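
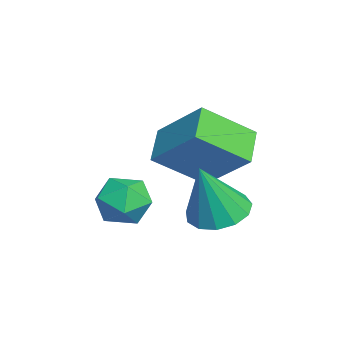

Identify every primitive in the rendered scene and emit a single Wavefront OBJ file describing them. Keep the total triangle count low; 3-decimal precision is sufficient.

v -2.347 -1.369 -1.969
v -1.902 -0.813 -1.448
v -1.118 -1.807 -2.552
v -0.673 -1.251 -2.031
v -1.076 -1.956 -1.683
v -1.836 -1.685 -1.322
v -1.184 -0.935 -2.678
v -1.944 -0.664 -2.317
v -1.183 -0.545 -1.885
v -1.116 -1.175 -1.27
v -1.904 -1.445 -2.73
v -1.837 -2.075 -2.115
v -4.117 1.001 -1.512
v -3.726 -0.469 -0.424
v -3.214 2.192 -0.228
v -2.823 0.722 0.86
v -3.037 0.838 -2.12
v -2.646 -0.632 -1.032
v -2.134 2.029 -0.836
v -1.743 0.559 0.252
v -0.574 1.175 -1.857
v 0.206 1.592 -1.952
v -0.086 0.665 -0.083
v -0.114 1.931 -1.767
v -0.58 2.03 -1.61
v -1.044 1.857 -1.532
v -1.359 1.468 -1.557
v -1.425 0.986 -1.677
v -1.221 0.563 -1.855
v -0.812 0.335 -2.033
v -0.327 0.374 -2.156
v 0.079 0.667 -2.183
v 0.278 1.121 -2.108
f 1 12 6
f 1 6 2
f 1 2 8
f 1 8 11
f 1 11 12
f 2 6 10
f 6 12 5
f 12 11 3
f 11 8 7
f 8 2 9
f 4 10 5
f 4 5 3
f 4 3 7
f 4 7 9
f 4 9 10
f 5 10 6
f 3 5 12
f 7 3 11
f 9 7 8
f 10 9 2
f 14 16 13
f 17 14 13
f 13 16 15
f 15 17 13
f 14 20 16
f 18 14 17
f 18 20 14
f 16 20 15
f 19 17 15
f 15 20 19
f 19 18 17
f 20 18 19
f 22 21 24
f 22 24 23
f 24 21 25
f 24 25 23
f 25 21 26
f 25 26 23
f 26 21 27
f 26 27 23
f 27 21 28
f 27 28 23
f 28 21 29
f 28 29 23
f 29 21 30
f 29 30 23
f 30 21 31
f 30 31 23
f 31 21 32
f 31 32 23
f 32 21 33
f 32 33 23
f 33 21 22
f 33 22 23



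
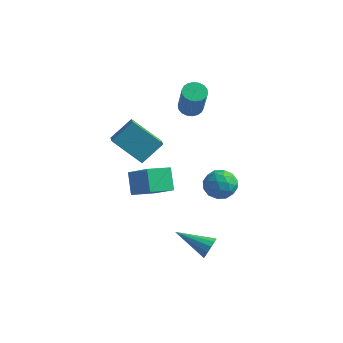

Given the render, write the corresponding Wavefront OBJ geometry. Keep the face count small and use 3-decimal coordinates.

v 0.411 -3.361 -0.133
v 1.604 -3.804 0.854
v -0.086 -2.701 0.764
v 1.107 -3.144 1.751
v 1.073 -2.376 -0.491
v 2.266 -2.819 0.496
v 0.576 -1.716 0.406
v 1.769 -2.159 1.393
v 0.172 3.013 1.549
v 0.751 3.005 1.358
v 1.288 2.339 3.021
v 0.708 2.347 3.211
v 0.727 3.253 1.466
v 1.263 2.587 3.129
v 0.592 3.454 1.59
v 1.128 2.787 3.253
v 0.374 3.567 1.705
v 0.91 2.901 3.368
v 0.116 3.571 1.79
v 0.652 2.904 3.453
v -0.131 3.464 1.827
v 0.405 2.797 3.49
v -0.318 3.268 1.808
v 0.219 2.601 3.471
v -0.408 3.021 1.739
v 0.129 2.355 3.402
v -0.383 2.773 1.631
v 0.153 2.107 3.294
v -0.248 2.573 1.507
v 0.288 1.906 3.17
v -0.03 2.459 1.392
v 0.506 1.793 3.055
v 0.228 2.456 1.307
v 0.764 1.789 2.97
v 0.475 2.563 1.27
v 1.011 1.896 2.933
v 0.661 2.759 1.289
v 1.198 2.092 2.952
v 1.238 2.689 -2.804
v 1.717 3.443 -2.821
v 2.003 2.177 -3.919
v 2.482 2.931 -3.936
v 2.572 2.36 -3.255
v 2.099 2.676 -2.565
v 1.621 2.944 -4.175
v 1.148 3.26 -3.485
v 1.954 3.6 -3.668
v 2.542 3.239 -3.099
v 1.178 2.381 -3.641
v 1.766 2.02 -3.072
v 1.41 3.111 -2.714
v 2.31 2.509 -4.026
v 2.362 2.173 -3.625
v 2.644 2.616 -3.635
v 1.635 2.66 -2.564
v 1.917 3.103 -2.574
v 2.419 2.467 -2.829
v 1.803 2.517 -4.166
v 2.085 2.96 -4.176
v 1.076 3.004 -3.105
v 1.358 3.447 -3.115
v 1.301 3.153 -3.911
v 1.832 3.647 -3.222
v 2.281 3.346 -3.878
v 1.775 3.353 -4.018
v 1.497 3.539 -3.613
v 2.177 3.434 -2.888
v 2.627 3.133 -3.544
v 2.679 2.798 -3.143
v 2.401 2.984 -2.738
v 2.316 3.527 -3.386
v 1.093 2.487 -3.196
v 1.543 2.186 -3.852
v 1.319 2.636 -4.002
v 1.041 2.822 -3.597
v 1.439 2.274 -2.862
v 1.888 1.973 -3.518
v 2.223 2.081 -3.127
v 1.945 2.267 -2.722
v 1.404 2.093 -3.354
v 4.181 -3.034 -2.646
v 4.39 -3.365 -2.205
v 2.539 -3.226 -2.014
v 4.395 -3.051 -2.097
v 4.332 -2.731 -2.162
v 4.221 -2.508 -2.382
v 4.097 -2.451 -2.685
v 4 -2.579 -2.976
v 3.961 -2.851 -3.162
v 3.991 -3.182 -3.185
v 4.081 -3.465 -3.036
v 4.204 -3.611 -2.764
v 4.318 -3.574 -2.454
v -2.445 -0.05 0.479
v -1.973 -0.783 0.925
v -1.84 0.891 1.385
v -1.368 0.157 1.831
v -0.992 0.163 -0.711
v -0.52 -0.571 -0.265
v -0.387 1.103 0.195
v 0.085 0.37 0.641
f 2 4 1
f 5 2 1
f 1 4 3
f 3 5 1
f 2 8 4
f 6 2 5
f 6 8 2
f 4 8 3
f 7 5 3
f 3 8 7
f 7 6 5
f 8 6 7
f 10 9 13
f 10 13 11
f 11 13 14
f 11 14 12
f 13 9 15
f 13 15 14
f 14 15 16
f 14 16 12
f 15 9 17
f 15 17 16
f 16 17 18
f 16 18 12
f 17 9 19
f 17 19 18
f 18 19 20
f 18 20 12
f 19 9 21
f 19 21 20
f 20 21 22
f 20 22 12
f 21 9 23
f 21 23 22
f 22 23 24
f 22 24 12
f 23 9 25
f 23 25 24
f 24 25 26
f 24 26 12
f 25 9 27
f 25 27 26
f 26 27 28
f 26 28 12
f 27 9 29
f 27 29 28
f 28 29 30
f 28 30 12
f 29 9 31
f 29 31 30
f 30 31 32
f 30 32 12
f 31 9 33
f 31 33 32
f 32 33 34
f 32 34 12
f 33 9 35
f 33 35 34
f 34 35 36
f 34 36 12
f 35 9 37
f 35 37 36
f 36 37 38
f 36 38 12
f 37 9 10
f 37 10 38
f 38 10 11
f 38 11 12
f 39 76 55
f 76 50 79
f 55 79 44
f 76 79 55
f 39 55 51
f 55 44 56
f 51 56 40
f 55 56 51
f 39 51 60
f 51 40 61
f 60 61 46
f 51 61 60
f 39 60 72
f 60 46 75
f 72 75 49
f 60 75 72
f 39 72 76
f 72 49 80
f 76 80 50
f 72 80 76
f 40 56 67
f 56 44 70
f 67 70 48
f 56 70 67
f 44 79 57
f 79 50 78
f 57 78 43
f 79 78 57
f 50 80 77
f 80 49 73
f 77 73 41
f 80 73 77
f 49 75 74
f 75 46 62
f 74 62 45
f 75 62 74
f 46 61 66
f 61 40 63
f 66 63 47
f 61 63 66
f 42 68 54
f 68 48 69
f 54 69 43
f 68 69 54
f 42 54 52
f 54 43 53
f 52 53 41
f 54 53 52
f 42 52 59
f 52 41 58
f 59 58 45
f 52 58 59
f 42 59 64
f 59 45 65
f 64 65 47
f 59 65 64
f 42 64 68
f 64 47 71
f 68 71 48
f 64 71 68
f 43 69 57
f 69 48 70
f 57 70 44
f 69 70 57
f 41 53 77
f 53 43 78
f 77 78 50
f 53 78 77
f 45 58 74
f 58 41 73
f 74 73 49
f 58 73 74
f 47 65 66
f 65 45 62
f 66 62 46
f 65 62 66
f 48 71 67
f 71 47 63
f 67 63 40
f 71 63 67
f 82 81 84
f 82 84 83
f 84 81 85
f 84 85 83
f 85 81 86
f 85 86 83
f 86 81 87
f 86 87 83
f 87 81 88
f 87 88 83
f 88 81 89
f 88 89 83
f 89 81 90
f 89 90 83
f 90 81 91
f 90 91 83
f 91 81 92
f 91 92 83
f 92 81 93
f 92 93 83
f 93 81 82
f 93 82 83
f 95 97 94
f 98 95 94
f 94 97 96
f 96 98 94
f 95 101 97
f 99 95 98
f 99 101 95
f 97 101 96
f 100 98 96
f 96 101 100
f 100 99 98
f 101 99 100



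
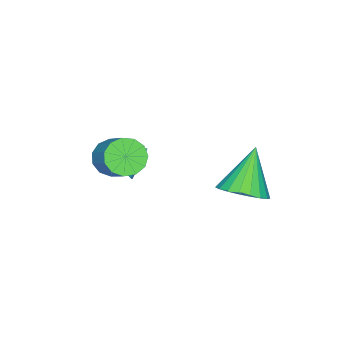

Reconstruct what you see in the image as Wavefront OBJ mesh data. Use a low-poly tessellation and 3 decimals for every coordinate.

v 0.972 3.23 -0.162
v 1.537 3.849 0.366
v -0.252 3.03 1.382
v 1.27 4.107 0.188
v 0.952 4.213 -0.051
v 0.637 4.15 -0.308
v 0.38 3.927 -0.541
v 0.226 3.584 -0.708
v 0.2 3.18 -0.78
v 0.308 2.784 -0.746
v 0.531 2.465 -0.61
v 0.83 2.279 -0.397
v 1.153 2.257 -0.144
v 1.445 2.403 0.107
v 1.656 2.692 0.311
v 1.748 3.074 0.433
v 1.706 3.483 0.452
v 3.451 -0.497 1.916
v 3.948 -0.269 1.36
v 4.645 0.724 2.387
v 4.149 0.497 2.944
v 3.602 -0 1.334
v 4.299 0.993 2.361
v 3.208 0.112 1.493
v 3.905 1.105 2.521
v 2.891 0.03 1.787
v 3.588 1.024 2.814
v 2.752 -0.218 2.122
v 3.449 0.775 3.149
v 2.835 -0.555 2.391
v 3.533 0.438 3.419
v 3.114 -0.874 2.51
v 3.811 0.119 3.537
v 3.5 -1.073 2.44
v 4.197 -0.079 3.468
v 3.87 -1.088 2.204
v 4.568 -0.095 3.231
v 4.108 -0.916 1.877
v 4.805 0.077 2.904
v 4.137 -0.611 1.562
v 4.834 0.382 2.589
v 2.46 -0.882 0.778
v 2.992 -0.702 1.429
v 1.7 -0.238 1.222
v 3.075 -0.429 1.173
v 3.035 -0.246 0.84
v 2.881 -0.188 0.494
v 2.644 -0.269 0.204
v 2.371 -0.47 0.028
v 2.115 -0.753 0.001
v 1.927 -1.062 0.128
v 1.845 -1.335 0.383
v 1.884 -1.518 0.717
v 2.038 -1.575 1.063
v 2.275 -1.495 1.352
v 2.549 -1.294 1.528
v 2.805 -1.01 1.555
f 2 1 4
f 2 4 3
f 4 1 5
f 4 5 3
f 5 1 6
f 5 6 3
f 6 1 7
f 6 7 3
f 7 1 8
f 7 8 3
f 8 1 9
f 8 9 3
f 9 1 10
f 9 10 3
f 10 1 11
f 10 11 3
f 11 1 12
f 11 12 3
f 12 1 13
f 12 13 3
f 13 1 14
f 13 14 3
f 14 1 15
f 14 15 3
f 15 1 16
f 15 16 3
f 16 1 17
f 16 17 3
f 17 1 2
f 17 2 3
f 19 18 22
f 19 22 20
f 20 22 23
f 20 23 21
f 22 18 24
f 22 24 23
f 23 24 25
f 23 25 21
f 24 18 26
f 24 26 25
f 25 26 27
f 25 27 21
f 26 18 28
f 26 28 27
f 27 28 29
f 27 29 21
f 28 18 30
f 28 30 29
f 29 30 31
f 29 31 21
f 30 18 32
f 30 32 31
f 31 32 33
f 31 33 21
f 32 18 34
f 32 34 33
f 33 34 35
f 33 35 21
f 34 18 36
f 34 36 35
f 35 36 37
f 35 37 21
f 36 18 38
f 36 38 37
f 37 38 39
f 37 39 21
f 38 18 40
f 38 40 39
f 39 40 41
f 39 41 21
f 40 18 19
f 40 19 41
f 41 19 20
f 41 20 21
f 43 42 45
f 43 45 44
f 45 42 46
f 45 46 44
f 46 42 47
f 46 47 44
f 47 42 48
f 47 48 44
f 48 42 49
f 48 49 44
f 49 42 50
f 49 50 44
f 50 42 51
f 50 51 44
f 51 42 52
f 51 52 44
f 52 42 53
f 52 53 44
f 53 42 54
f 53 54 44
f 54 42 55
f 54 55 44
f 55 42 56
f 55 56 44
f 56 42 57
f 56 57 44
f 57 42 43
f 57 43 44



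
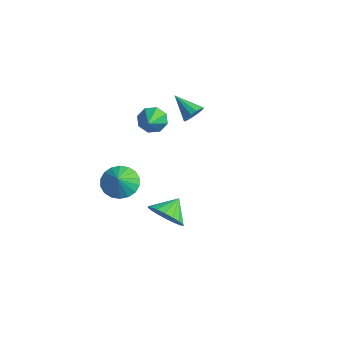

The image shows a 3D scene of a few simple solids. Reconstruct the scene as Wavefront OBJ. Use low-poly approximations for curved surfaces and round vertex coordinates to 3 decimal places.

v -4.097 1.814 -0.929
v -3.495 1.82 -1.556
v -2.963 0.506 0.149
v -3.389 2.29 -1.097
v -3.699 2.482 -0.54
v -4.242 2.282 -0.21
v -4.7 1.808 -0.302
v -4.806 1.337 -0.762
v -4.496 1.146 -1.319
v -3.953 1.346 -1.648
v -2.352 -2.119 -2.857
v -1.468 -1.518 -2.921
v -1.948 -2.621 -2.003
v -1.751 -1.261 -2.637
v -2.152 -1.174 -2.396
v -2.593 -1.274 -2.246
v -2.986 -1.541 -2.218
v -3.254 -1.923 -2.316
v -3.343 -2.343 -2.521
v -3.235 -2.719 -2.793
v -2.953 -2.976 -3.077
v -2.551 -3.063 -3.318
v -2.11 -2.963 -3.468
v -1.717 -2.696 -3.497
v -1.45 -2.315 -3.398
v -1.361 -1.894 -3.193
v -2.973 3.859 -0.94
v -2.647 4.124 -0.368
v -4.387 3.741 -0.08
v -2.795 4.437 -0.569
v -2.999 4.566 -0.887
v -3.195 4.471 -1.223
v -3.321 4.181 -1.469
v -3.336 3.789 -1.547
v -3.236 3.419 -1.432
v -3.052 3.189 -1.162
v -2.843 3.171 -0.821
v -2.675 3.372 -0.518
v -2.602 3.727 -0.349
v 2.937 -3.703 -1.226
v 3.779 -3.254 -1.731
v 2.783 -2.637 -0.534
v 3.408 -3.127 -2.009
v 2.943 -3.115 -2.131
v 2.477 -3.219 -2.075
v 2.102 -3.419 -1.85
v 1.893 -3.675 -1.501
v 1.89 -3.937 -1.098
v 2.095 -4.152 -0.72
v 2.466 -4.279 -0.443
v 2.931 -4.291 -0.32
v 3.396 -4.187 -0.377
v 3.771 -3.988 -0.602
v 3.981 -3.731 -0.95
v 3.983 -3.469 -1.353
f 2 1 4
f 2 4 3
f 4 1 5
f 4 5 3
f 5 1 6
f 5 6 3
f 6 1 7
f 6 7 3
f 7 1 8
f 7 8 3
f 8 1 9
f 8 9 3
f 9 1 10
f 9 10 3
f 10 1 2
f 10 2 3
f 12 11 14
f 12 14 13
f 14 11 15
f 14 15 13
f 15 11 16
f 15 16 13
f 16 11 17
f 16 17 13
f 17 11 18
f 17 18 13
f 18 11 19
f 18 19 13
f 19 11 20
f 19 20 13
f 20 11 21
f 20 21 13
f 21 11 22
f 21 22 13
f 22 11 23
f 22 23 13
f 23 11 24
f 23 24 13
f 24 11 25
f 24 25 13
f 25 11 26
f 25 26 13
f 26 11 12
f 26 12 13
f 28 27 30
f 28 30 29
f 30 27 31
f 30 31 29
f 31 27 32
f 31 32 29
f 32 27 33
f 32 33 29
f 33 27 34
f 33 34 29
f 34 27 35
f 34 35 29
f 35 27 36
f 35 36 29
f 36 27 37
f 36 37 29
f 37 27 38
f 37 38 29
f 38 27 39
f 38 39 29
f 39 27 28
f 39 28 29
f 41 40 43
f 41 43 42
f 43 40 44
f 43 44 42
f 44 40 45
f 44 45 42
f 45 40 46
f 45 46 42
f 46 40 47
f 46 47 42
f 47 40 48
f 47 48 42
f 48 40 49
f 48 49 42
f 49 40 50
f 49 50 42
f 50 40 51
f 50 51 42
f 51 40 52
f 51 52 42
f 52 40 53
f 52 53 42
f 53 40 54
f 53 54 42
f 54 40 55
f 54 55 42
f 55 40 41
f 55 41 42



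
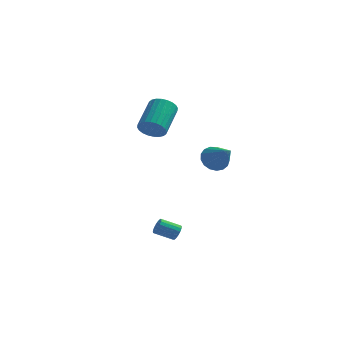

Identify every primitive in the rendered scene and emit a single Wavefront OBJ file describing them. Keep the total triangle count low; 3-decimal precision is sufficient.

v -0.045 2.76 -1.193
v 0.643 2.892 -1.725
v 1.065 1.66 -0.027
v 0.667 3.209 -1.449
v 0.528 3.423 -1.114
v 0.257 3.485 -0.797
v -0.083 3.381 -0.571
v -0.414 3.135 -0.488
v -0.661 2.803 -0.566
v -0.767 2.461 -0.787
v -0.708 2.187 -1.102
v -0.496 2.045 -1.438
v -0.182 2.066 -1.717
v 0.164 2.246 -1.876
v 0.462 2.544 -1.879
v -0.704 -3.088 -4.228
v -0.464 -3.443 -3.952
v -1.475 -3.726 -3.435
v -1.716 -3.372 -3.712
v -0.45 -3.242 -3.814
v -1.461 -3.525 -3.298
v -0.494 -3.006 -3.771
v -1.505 -3.289 -3.255
v -0.587 -2.789 -3.833
v -1.598 -3.072 -3.317
v -0.706 -2.64 -3.985
v -1.717 -2.923 -3.469
v -0.825 -2.594 -4.193
v -1.836 -2.877 -3.677
v -0.917 -2.661 -4.409
v -1.928 -2.945 -3.893
v -0.959 -2.827 -4.584
v -1.97 -3.11 -4.068
v -0.944 -3.052 -4.677
v -1.955 -3.335 -4.161
v -0.874 -3.285 -4.667
v -1.885 -3.568 -4.151
v -0.764 -3.474 -4.557
v -1.775 -3.757 -4.041
v -0.642 -3.574 -4.371
v -1.653 -3.857 -3.855
v -0.533 -3.563 -4.153
v -1.544 -3.846 -3.637
v -3.628 2.874 0.635
v -3.018 2.529 1.116
v -2.842 4.361 2.207
v -3.452 4.706 1.725
v -2.84 2.659 0.869
v -2.664 4.491 1.959
v -2.781 2.821 0.586
v -2.605 4.654 1.677
v -2.851 2.992 0.31
v -2.675 4.825 1.401
v -3.04 3.145 0.084
v -2.864 4.978 1.175
v -3.318 3.256 -0.058
v -3.142 5.089 1.033
v -3.643 3.309 -0.095
v -3.467 5.142 0.996
v -3.966 3.296 -0.021
v -3.79 5.129 1.07
v -4.238 3.219 0.153
v -4.062 5.051 1.244
v -4.416 3.089 0.401
v -4.24 4.921 1.491
v -4.475 2.926 0.683
v -4.299 4.759 1.774
v -4.405 2.755 0.959
v -4.229 4.588 2.05
v -4.216 2.602 1.185
v -4.04 4.435 2.276
v -3.938 2.491 1.327
v -3.762 4.324 2.418
v -3.613 2.438 1.364
v -3.437 4.271 2.455
v -3.29 2.451 1.29
v -3.114 4.284 2.381
f 2 1 4
f 2 4 3
f 4 1 5
f 4 5 3
f 5 1 6
f 5 6 3
f 6 1 7
f 6 7 3
f 7 1 8
f 7 8 3
f 8 1 9
f 8 9 3
f 9 1 10
f 9 10 3
f 10 1 11
f 10 11 3
f 11 1 12
f 11 12 3
f 12 1 13
f 12 13 3
f 13 1 14
f 13 14 3
f 14 1 15
f 14 15 3
f 15 1 2
f 15 2 3
f 17 16 20
f 17 20 18
f 18 20 21
f 18 21 19
f 20 16 22
f 20 22 21
f 21 22 23
f 21 23 19
f 22 16 24
f 22 24 23
f 23 24 25
f 23 25 19
f 24 16 26
f 24 26 25
f 25 26 27
f 25 27 19
f 26 16 28
f 26 28 27
f 27 28 29
f 27 29 19
f 28 16 30
f 28 30 29
f 29 30 31
f 29 31 19
f 30 16 32
f 30 32 31
f 31 32 33
f 31 33 19
f 32 16 34
f 32 34 33
f 33 34 35
f 33 35 19
f 34 16 36
f 34 36 35
f 35 36 37
f 35 37 19
f 36 16 38
f 36 38 37
f 37 38 39
f 37 39 19
f 38 16 40
f 38 40 39
f 39 40 41
f 39 41 19
f 40 16 42
f 40 42 41
f 41 42 43
f 41 43 19
f 42 16 17
f 42 17 43
f 43 17 18
f 43 18 19
f 45 44 48
f 45 48 46
f 46 48 49
f 46 49 47
f 48 44 50
f 48 50 49
f 49 50 51
f 49 51 47
f 50 44 52
f 50 52 51
f 51 52 53
f 51 53 47
f 52 44 54
f 52 54 53
f 53 54 55
f 53 55 47
f 54 44 56
f 54 56 55
f 55 56 57
f 55 57 47
f 56 44 58
f 56 58 57
f 57 58 59
f 57 59 47
f 58 44 60
f 58 60 59
f 59 60 61
f 59 61 47
f 60 44 62
f 60 62 61
f 61 62 63
f 61 63 47
f 62 44 64
f 62 64 63
f 63 64 65
f 63 65 47
f 64 44 66
f 64 66 65
f 65 66 67
f 65 67 47
f 66 44 68
f 66 68 67
f 67 68 69
f 67 69 47
f 68 44 70
f 68 70 69
f 69 70 71
f 69 71 47
f 70 44 72
f 70 72 71
f 71 72 73
f 71 73 47
f 72 44 74
f 72 74 73
f 73 74 75
f 73 75 47
f 74 44 76
f 74 76 75
f 75 76 77
f 75 77 47
f 76 44 45
f 76 45 77
f 77 45 46
f 77 46 47



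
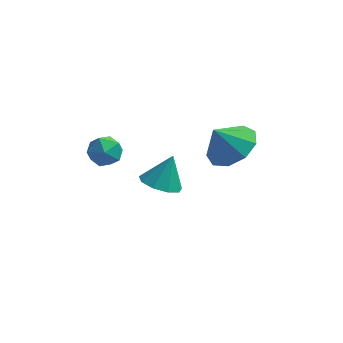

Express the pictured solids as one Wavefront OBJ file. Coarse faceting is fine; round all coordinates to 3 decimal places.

v 0.955 1.696 -1.418
v 1.693 2.168 -0.839
v 0.345 1.404 -0.402
v 1.178 2.638 -1.013
v 0.56 2.667 -1.377
v 0.126 2.242 -1.759
v 0.08 1.56 -1.982
v 0.444 0.942 -1.941
v 1.047 0.677 -1.655
v 1.607 0.888 -1.258
v 1.862 1.477 -0.935
v -2.542 -1.621 1.156
v -2.064 -1.82 0.694
v -3.076 -2.6 1.026
v -2.598 -2.799 0.564
v -2.428 -2.735 1.234
v -2.098 -2.129 1.314
v -3.042 -2.291 0.406
v -2.712 -1.685 0.486
v -2.373 -2.234 0.231
v -1.993 -2.508 0.742
v -3.147 -1.912 0.978
v -2.767 -2.186 1.489
v -1.594 1.553 -3.901
v -1.225 2.187 -4.289
v -1.246 2.087 -2.699
v -1.77 2.312 -4.187
v -2.232 2.082 -3.951
v -2.396 1.604 -3.691
v -2.184 1.103 -3.53
v -1.697 0.812 -3.542
v -1.161 0.868 -3.722
v -0.828 1.245 -3.986
v -0.854 1.766 -4.21
f 2 1 4
f 2 4 3
f 4 1 5
f 4 5 3
f 5 1 6
f 5 6 3
f 6 1 7
f 6 7 3
f 7 1 8
f 7 8 3
f 8 1 9
f 8 9 3
f 9 1 10
f 9 10 3
f 10 1 11
f 10 11 3
f 11 1 2
f 11 2 3
f 12 23 17
f 12 17 13
f 12 13 19
f 12 19 22
f 12 22 23
f 13 17 21
f 17 23 16
f 23 22 14
f 22 19 18
f 19 13 20
f 15 21 16
f 15 16 14
f 15 14 18
f 15 18 20
f 15 20 21
f 16 21 17
f 14 16 23
f 18 14 22
f 20 18 19
f 21 20 13
f 25 24 27
f 25 27 26
f 27 24 28
f 27 28 26
f 28 24 29
f 28 29 26
f 29 24 30
f 29 30 26
f 30 24 31
f 30 31 26
f 31 24 32
f 31 32 26
f 32 24 33
f 32 33 26
f 33 24 34
f 33 34 26
f 34 24 25
f 34 25 26



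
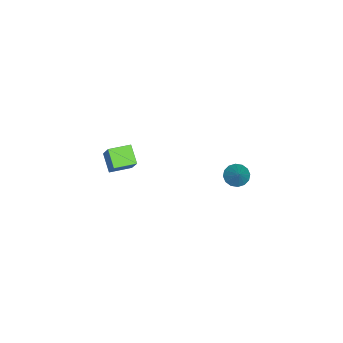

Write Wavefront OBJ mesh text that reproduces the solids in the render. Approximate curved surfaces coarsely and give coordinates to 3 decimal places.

v 3.031 -2.358 1.02
v 3.492 -1.934 1.864
v 2.386 -1.619 1.002
v 2.847 -1.196 1.845
v 3.613 -1.864 0.455
v 4.074 -1.441 1.298
v 2.968 -1.126 0.436
v 3.429 -0.702 1.28
v -2.53 1.541 -4.16
v -2.148 1.739 -4.578
v -1.71 1.939 -3.22
v -2.334 1.98 -4.518
v -2.572 2.104 -4.362
v -2.8 2.077 -4.152
v -2.955 1.906 -3.945
v -2.996 1.637 -3.795
v -2.913 1.343 -3.742
v -2.727 1.101 -3.802
v -2.488 0.977 -3.958
v -2.261 1.005 -4.168
v -2.106 1.176 -4.376
v -2.064 1.444 -4.526
f 2 4 1
f 5 2 1
f 1 4 3
f 3 5 1
f 2 8 4
f 6 2 5
f 6 8 2
f 4 8 3
f 7 5 3
f 3 8 7
f 7 6 5
f 8 6 7
f 10 9 12
f 10 12 11
f 12 9 13
f 12 13 11
f 13 9 14
f 13 14 11
f 14 9 15
f 14 15 11
f 15 9 16
f 15 16 11
f 16 9 17
f 16 17 11
f 17 9 18
f 17 18 11
f 18 9 19
f 18 19 11
f 19 9 20
f 19 20 11
f 20 9 21
f 20 21 11
f 21 9 22
f 21 22 11
f 22 9 10
f 22 10 11



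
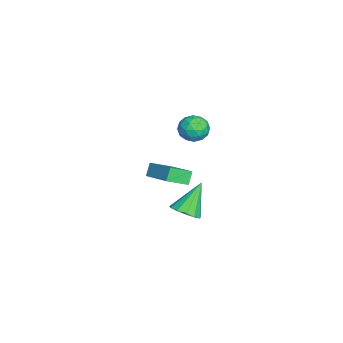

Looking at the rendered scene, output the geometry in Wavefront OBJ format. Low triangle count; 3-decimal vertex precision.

v -0.333 -3.697 -2.011
v 0.164 -4.752 -1.414
v 1.134 -2.573 -1.247
v 1.631 -3.628 -0.65
v 0.129 -3.852 -2.67
v 0.626 -4.907 -2.073
v 1.596 -2.728 -1.906
v 2.093 -3.783 -1.309
v -2.527 -2.006 -1.093
v -1.929 -2.654 -1.139
v -3.351 -2.826 -0.261
v -2.753 -3.474 -0.307
v -2.568 -2.733 0.137
v -2.059 -2.226 -0.377
v -3.221 -3.254 -1.023
v -2.712 -2.747 -1.537
v -2.357 -3.425 -1.096
v -1.954 -3.103 -0.379
v -3.326 -2.377 -1.021
v -2.923 -2.055 -0.304
v -2.156 -2.258 -1.189
v -3.124 -3.222 -0.211
v -3.016 -2.786 0.05
v -2.664 -3.167 0.023
v -2.232 -2.007 -0.741
v -1.881 -2.388 -0.768
v -2.256 -2.434 -0.018
v -3.399 -3.092 -0.632
v -3.048 -3.473 -0.659
v -2.616 -2.313 -1.423
v -2.264 -2.694 -1.45
v -3.024 -3.046 -1.382
v -2.056 -3.092 -1.19
v -2.54 -3.574 -0.702
v -2.815 -3.445 -1.122
v -2.516 -3.147 -1.424
v -1.819 -2.903 -0.769
v -2.303 -3.385 -0.28
v -2.195 -2.949 -0.019
v -1.895 -2.652 -0.321
v -2.071 -3.356 -0.744
v -2.977 -2.095 -1.12
v -3.461 -2.577 -0.631
v -3.385 -2.828 -1.079
v -3.085 -2.531 -1.381
v -2.74 -1.906 -0.698
v -3.224 -2.388 -0.21
v -2.764 -2.333 0.024
v -2.465 -2.035 -0.278
v -3.209 -2.124 -0.656
v 4.135 -2.737 -2.015
v 4.852 -2.655 -1.604
v 3.185 -2.003 -0.505
v 4.788 -2.256 -1.839
v 4.517 -2.009 -2.129
v 4.125 -1.993 -2.384
v 3.736 -2.214 -2.521
v 3.474 -2.601 -2.498
v 3.422 -3.031 -2.321
v 3.596 -3.368 -2.048
v 3.942 -3.504 -1.764
v 4.349 -3.397 -1.56
v 4.688 -3.081 -1.5
f 2 4 1
f 5 2 1
f 1 4 3
f 3 5 1
f 2 8 4
f 6 2 5
f 6 8 2
f 4 8 3
f 7 5 3
f 3 8 7
f 7 6 5
f 8 6 7
f 9 46 25
f 46 20 49
f 25 49 14
f 46 49 25
f 9 25 21
f 25 14 26
f 21 26 10
f 25 26 21
f 9 21 30
f 21 10 31
f 30 31 16
f 21 31 30
f 9 30 42
f 30 16 45
f 42 45 19
f 30 45 42
f 9 42 46
f 42 19 50
f 46 50 20
f 42 50 46
f 10 26 37
f 26 14 40
f 37 40 18
f 26 40 37
f 14 49 27
f 49 20 48
f 27 48 13
f 49 48 27
f 20 50 47
f 50 19 43
f 47 43 11
f 50 43 47
f 19 45 44
f 45 16 32
f 44 32 15
f 45 32 44
f 16 31 36
f 31 10 33
f 36 33 17
f 31 33 36
f 12 38 24
f 38 18 39
f 24 39 13
f 38 39 24
f 12 24 22
f 24 13 23
f 22 23 11
f 24 23 22
f 12 22 29
f 22 11 28
f 29 28 15
f 22 28 29
f 12 29 34
f 29 15 35
f 34 35 17
f 29 35 34
f 12 34 38
f 34 17 41
f 38 41 18
f 34 41 38
f 13 39 27
f 39 18 40
f 27 40 14
f 39 40 27
f 11 23 47
f 23 13 48
f 47 48 20
f 23 48 47
f 15 28 44
f 28 11 43
f 44 43 19
f 28 43 44
f 17 35 36
f 35 15 32
f 36 32 16
f 35 32 36
f 18 41 37
f 41 17 33
f 37 33 10
f 41 33 37
f 52 51 54
f 52 54 53
f 54 51 55
f 54 55 53
f 55 51 56
f 55 56 53
f 56 51 57
f 56 57 53
f 57 51 58
f 57 58 53
f 58 51 59
f 58 59 53
f 59 51 60
f 59 60 53
f 60 51 61
f 60 61 53
f 61 51 62
f 61 62 53
f 62 51 63
f 62 63 53
f 63 51 52
f 63 52 53



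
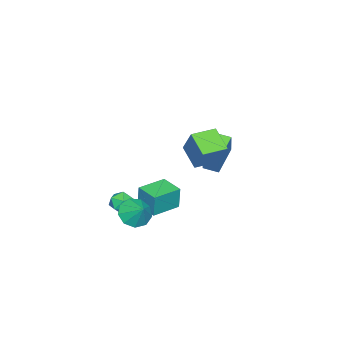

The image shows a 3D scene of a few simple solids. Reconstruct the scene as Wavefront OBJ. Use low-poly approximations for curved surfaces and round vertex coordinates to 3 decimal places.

v -2.236 1.912 0.729
v -1.524 2.245 2.247
v -2.357 2.863 0.577
v -1.645 3.196 2.096
v -0.435 2.004 -0.136
v 0.277 2.337 1.383
v -0.556 2.955 -0.287
v 0.156 3.288 1.231
v -1.557 -1.132 -4.182
v -1.532 -1.037 -2.625
v -0.928 0.237 -4.276
v -0.903 0.332 -2.719
v 0.143 -1.912 -4.161
v 0.168 -1.817 -2.604
v 0.772 -0.543 -4.255
v 0.797 -0.448 -2.698
v 1.508 -2.092 -3.033
v 1.816 -2.517 -3.677
v 0.264 -2.463 -3.383
v 0.572 -2.888 -4.027
v 0.71 -3.151 -3.251
v 1.478 -2.922 -3.035
v 0.602 -2.058 -4.025
v 1.37 -1.829 -3.809
v 1.256 -2.496 -4.29
v 1.322 -3.172 -3.812
v 0.758 -1.808 -3.248
v 0.824 -2.484 -2.77
v 2.41 -0.855 -3.097
v 3.203 -1.526 -2.942
v 2.95 -0.005 -2.183
v 3.369 -1.066 -3.468
v 3.086 -0.507 -3.821
v 2.487 -0.112 -3.834
v 1.852 -0.064 -3.503
v 1.477 -0.386 -2.982
v 1.539 -0.928 -2.514
v 2.008 -1.436 -2.319
v 2.665 -1.672 -2.488
v 2.304 4.321 2.647
v 1.529 3.225 3.499
v 2.962 5.142 4.301
v 2.187 4.046 5.153
v 3.513 3.434 2.607
v 2.738 2.338 3.459
v 4.171 4.255 4.261
v 3.396 3.159 5.113
f 2 4 1
f 5 2 1
f 1 4 3
f 3 5 1
f 2 8 4
f 6 2 5
f 6 8 2
f 4 8 3
f 7 5 3
f 3 8 7
f 7 6 5
f 8 6 7
f 10 12 9
f 13 10 9
f 9 12 11
f 11 13 9
f 10 16 12
f 14 10 13
f 14 16 10
f 12 16 11
f 15 13 11
f 11 16 15
f 15 14 13
f 16 14 15
f 17 28 22
f 17 22 18
f 17 18 24
f 17 24 27
f 17 27 28
f 18 22 26
f 22 28 21
f 28 27 19
f 27 24 23
f 24 18 25
f 20 26 21
f 20 21 19
f 20 19 23
f 20 23 25
f 20 25 26
f 21 26 22
f 19 21 28
f 23 19 27
f 25 23 24
f 26 25 18
f 30 29 32
f 30 32 31
f 32 29 33
f 32 33 31
f 33 29 34
f 33 34 31
f 34 29 35
f 34 35 31
f 35 29 36
f 35 36 31
f 36 29 37
f 36 37 31
f 37 29 38
f 37 38 31
f 38 29 39
f 38 39 31
f 39 29 30
f 39 30 31
f 41 43 40
f 44 41 40
f 40 43 42
f 42 44 40
f 41 47 43
f 45 41 44
f 45 47 41
f 43 47 42
f 46 44 42
f 42 47 46
f 46 45 44
f 47 45 46



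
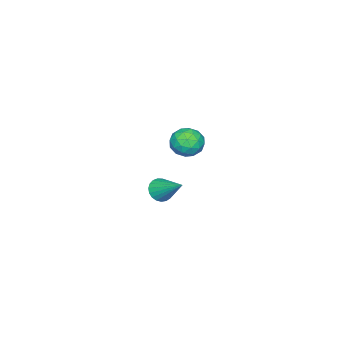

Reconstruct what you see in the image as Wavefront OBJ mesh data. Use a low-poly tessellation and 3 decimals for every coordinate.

v 2.289 2.583 4.176
v 3.054 2.354 3.594
v 1.286 1.946 3.106
v 2.051 1.717 2.524
v 1.923 1.244 3.383
v 2.544 1.638 4.044
v 1.796 2.662 2.656
v 2.417 3.056 3.317
v 2.75 2.403 2.655
v 2.829 1.526 3.104
v 1.511 2.774 3.596
v 1.59 1.897 4.045
v 2.76 2.525 3.979
v 1.58 1.775 2.721
v 1.505 1.497 3.226
v 1.955 1.362 2.884
v 2.459 2.104 4.243
v 2.909 1.969 3.901
v 2.245 1.316 3.777
v 1.431 2.331 2.799
v 1.881 2.196 2.457
v 2.385 2.938 3.816
v 2.835 2.803 3.474
v 2.095 2.984 2.923
v 3.031 2.419 3.085
v 2.441 2.044 2.456
v 2.291 2.6 2.534
v 2.656 2.832 2.922
v 3.077 1.903 3.349
v 2.487 1.528 2.72
v 2.412 1.25 3.225
v 2.777 1.482 3.613
v 2.898 1.932 2.797
v 1.853 2.772 3.98
v 1.263 2.397 3.351
v 1.563 2.818 3.087
v 1.928 3.05 3.475
v 1.899 2.256 4.244
v 1.309 1.881 3.615
v 1.684 1.468 3.778
v 2.049 1.7 4.166
v 1.442 2.368 3.903
v -2.052 -2.16 -4.044
v -1.609 -1.841 -4.656
v -1.568 -0.44 -2.796
v -1.918 -1.71 -4.716
v -2.25 -1.657 -4.661
v -2.548 -1.691 -4.498
v -2.76 -1.806 -4.258
v -2.85 -1.982 -3.98
v -2.802 -2.189 -3.713
v -2.624 -2.391 -3.504
v -2.347 -2.553 -3.388
v -2.019 -2.647 -3.385
v -1.697 -2.657 -3.497
v -1.437 -2.581 -3.703
v -1.282 -2.432 -3.968
v -1.261 -2.236 -4.246
v -1.377 -2.027 -4.489
f 1 38 17
f 38 12 41
f 17 41 6
f 38 41 17
f 1 17 13
f 17 6 18
f 13 18 2
f 17 18 13
f 1 13 22
f 13 2 23
f 22 23 8
f 13 23 22
f 1 22 34
f 22 8 37
f 34 37 11
f 22 37 34
f 1 34 38
f 34 11 42
f 38 42 12
f 34 42 38
f 2 18 29
f 18 6 32
f 29 32 10
f 18 32 29
f 6 41 19
f 41 12 40
f 19 40 5
f 41 40 19
f 12 42 39
f 42 11 35
f 39 35 3
f 42 35 39
f 11 37 36
f 37 8 24
f 36 24 7
f 37 24 36
f 8 23 28
f 23 2 25
f 28 25 9
f 23 25 28
f 4 30 16
f 30 10 31
f 16 31 5
f 30 31 16
f 4 16 14
f 16 5 15
f 14 15 3
f 16 15 14
f 4 14 21
f 14 3 20
f 21 20 7
f 14 20 21
f 4 21 26
f 21 7 27
f 26 27 9
f 21 27 26
f 4 26 30
f 26 9 33
f 30 33 10
f 26 33 30
f 5 31 19
f 31 10 32
f 19 32 6
f 31 32 19
f 3 15 39
f 15 5 40
f 39 40 12
f 15 40 39
f 7 20 36
f 20 3 35
f 36 35 11
f 20 35 36
f 9 27 28
f 27 7 24
f 28 24 8
f 27 24 28
f 10 33 29
f 33 9 25
f 29 25 2
f 33 25 29
f 44 43 46
f 44 46 45
f 46 43 47
f 46 47 45
f 47 43 48
f 47 48 45
f 48 43 49
f 48 49 45
f 49 43 50
f 49 50 45
f 50 43 51
f 50 51 45
f 51 43 52
f 51 52 45
f 52 43 53
f 52 53 45
f 53 43 54
f 53 54 45
f 54 43 55
f 54 55 45
f 55 43 56
f 55 56 45
f 56 43 57
f 56 57 45
f 57 43 58
f 57 58 45
f 58 43 59
f 58 59 45
f 59 43 44
f 59 44 45



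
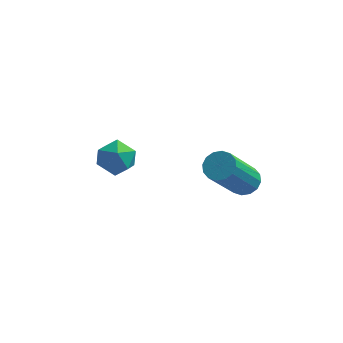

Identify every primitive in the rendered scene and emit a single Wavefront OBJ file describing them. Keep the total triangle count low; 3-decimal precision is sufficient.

v 0.783 3.242 -1.011
v 1.017 2.844 -1.203
v 0.471 1.799 0.299
v 0.237 2.198 0.491
v 1.195 2.962 -1.057
v 0.648 1.917 0.446
v 1.262 3.155 -0.898
v 0.716 2.11 0.605
v 1.201 3.371 -0.77
v 0.655 2.327 0.733
v 1.028 3.553 -0.706
v 0.482 2.508 0.797
v 0.79 3.652 -0.724
v 0.244 2.607 0.778
v 0.549 3.641 -0.819
v 0.003 2.596 0.683
v 0.372 3.523 -0.966
v -0.175 2.478 0.537
v 0.304 3.33 -1.125
v -0.242 2.285 0.378
v 0.365 3.113 -1.253
v -0.181 2.069 0.25
v 0.538 2.932 -1.317
v -0.008 1.887 0.186
v 0.776 2.833 -1.298
v 0.23 1.788 0.204
v -3.274 3.53 -0.409
v -2.957 3.424 -0.969
v -2.723 2.756 0.049
v -2.406 2.65 -0.511
v -2.3 3.199 -0.175
v -2.64 3.677 -0.459
v -3.04 2.503 -0.461
v -3.38 2.981 -0.745
v -2.812 2.789 -1.001
v -2.355 3.219 -0.825
v -3.325 2.961 -0.095
v -2.868 3.391 0.081
f 2 1 5
f 2 5 3
f 3 5 6
f 3 6 4
f 5 1 7
f 5 7 6
f 6 7 8
f 6 8 4
f 7 1 9
f 7 9 8
f 8 9 10
f 8 10 4
f 9 1 11
f 9 11 10
f 10 11 12
f 10 12 4
f 11 1 13
f 11 13 12
f 12 13 14
f 12 14 4
f 13 1 15
f 13 15 14
f 14 15 16
f 14 16 4
f 15 1 17
f 15 17 16
f 16 17 18
f 16 18 4
f 17 1 19
f 17 19 18
f 18 19 20
f 18 20 4
f 19 1 21
f 19 21 20
f 20 21 22
f 20 22 4
f 21 1 23
f 21 23 22
f 22 23 24
f 22 24 4
f 23 1 25
f 23 25 24
f 24 25 26
f 24 26 4
f 25 1 2
f 25 2 26
f 26 2 3
f 26 3 4
f 27 38 32
f 27 32 28
f 27 28 34
f 27 34 37
f 27 37 38
f 28 32 36
f 32 38 31
f 38 37 29
f 37 34 33
f 34 28 35
f 30 36 31
f 30 31 29
f 30 29 33
f 30 33 35
f 30 35 36
f 31 36 32
f 29 31 38
f 33 29 37
f 35 33 34
f 36 35 28



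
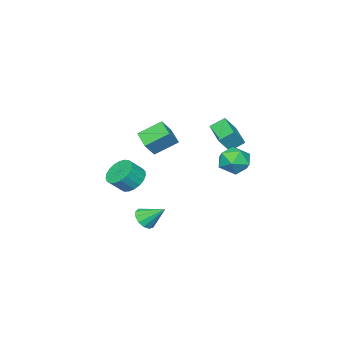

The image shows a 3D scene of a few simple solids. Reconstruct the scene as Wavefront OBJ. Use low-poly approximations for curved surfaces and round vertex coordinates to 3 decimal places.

v -1.712 4.195 0.768
v -0.644 4.249 0.687
v -1.556 3.311 2.253
v -0.488 3.365 2.172
v -1.056 4.252 2.373
v -1.152 4.799 1.455
v -1.048 2.761 1.485
v -1.144 3.308 0.567
v -0.233 3.363 1.131
v -0.238 4.284 1.679
v -1.962 3.276 1.261
v -1.967 4.197 1.809
v 0.845 -1.168 -4.07
v 1.536 -1.288 -3.665
v 0.455 0.028 -3.05
v 1.629 -0.981 -3.989
v 1.473 -0.733 -4.34
v 1.118 -0.623 -4.604
v 0.676 -0.686 -4.699
v 0.288 -0.903 -4.595
v 0.077 -1.203 -4.324
v 0.11 -1.492 -3.972
v 0.376 -1.678 -3.652
v 0.792 -1.703 -3.464
v 1.224 -1.557 -3.469
v -0.682 -3.444 -2.206
v 0.092 -3.035 -2.729
v 0.877 -3.406 -1.857
v 0.102 -3.816 -1.334
v -0.028 -2.712 -2.482
v 0.756 -3.083 -1.61
v -0.262 -2.515 -2.188
v 0.522 -2.886 -1.316
v -0.569 -2.479 -1.897
v 0.216 -2.85 -1.025
v -0.895 -2.61 -1.659
v -0.11 -2.981 -0.788
v -1.184 -2.885 -1.516
v -0.4 -3.256 -0.644
v -1.386 -3.257 -1.492
v -0.602 -3.628 -0.621
v -1.467 -3.661 -1.592
v -0.683 -4.032 -0.72
v -1.412 -4.028 -1.797
v -0.628 -4.399 -0.926
v -1.231 -4.294 -2.074
v -0.447 -4.665 -1.202
v -0.955 -4.413 -2.373
v -0.171 -4.784 -1.501
v -0.632 -4.365 -2.643
v 0.153 -4.736 -1.771
v -0.317 -4.157 -2.838
v 0.467 -4.528 -1.966
v -0.066 -3.826 -2.923
v 0.719 -4.197 -2.051
v 0.079 -3.43 -2.885
v 0.864 -3.801 -2.013
v 2.633 1.105 2.5
v 2.029 0.04 2.939
v 1.636 2.027 3.365
v 1.033 0.962 3.804
v 3.367 1.058 3.396
v 2.764 -0.007 3.835
v 2.371 1.98 4.261
v 1.767 0.915 4.7
v -4.444 1.271 2.122
v -3.665 1.054 3.152
v -3.496 2.681 1.702
v -2.717 2.463 2.733
v -3.803 0.657 1.507
v -3.024 0.439 2.538
v -2.855 2.066 1.088
v -2.076 1.849 2.118
f 1 12 6
f 1 6 2
f 1 2 8
f 1 8 11
f 1 11 12
f 2 6 10
f 6 12 5
f 12 11 3
f 11 8 7
f 8 2 9
f 4 10 5
f 4 5 3
f 4 3 7
f 4 7 9
f 4 9 10
f 5 10 6
f 3 5 12
f 7 3 11
f 9 7 8
f 10 9 2
f 14 13 16
f 14 16 15
f 16 13 17
f 16 17 15
f 17 13 18
f 17 18 15
f 18 13 19
f 18 19 15
f 19 13 20
f 19 20 15
f 20 13 21
f 20 21 15
f 21 13 22
f 21 22 15
f 22 13 23
f 22 23 15
f 23 13 24
f 23 24 15
f 24 13 25
f 24 25 15
f 25 13 14
f 25 14 15
f 27 26 30
f 27 30 28
f 28 30 31
f 28 31 29
f 30 26 32
f 30 32 31
f 31 32 33
f 31 33 29
f 32 26 34
f 32 34 33
f 33 34 35
f 33 35 29
f 34 26 36
f 34 36 35
f 35 36 37
f 35 37 29
f 36 26 38
f 36 38 37
f 37 38 39
f 37 39 29
f 38 26 40
f 38 40 39
f 39 40 41
f 39 41 29
f 40 26 42
f 40 42 41
f 41 42 43
f 41 43 29
f 42 26 44
f 42 44 43
f 43 44 45
f 43 45 29
f 44 26 46
f 44 46 45
f 45 46 47
f 45 47 29
f 46 26 48
f 46 48 47
f 47 48 49
f 47 49 29
f 48 26 50
f 48 50 49
f 49 50 51
f 49 51 29
f 50 26 52
f 50 52 51
f 51 52 53
f 51 53 29
f 52 26 54
f 52 54 53
f 53 54 55
f 53 55 29
f 54 26 56
f 54 56 55
f 55 56 57
f 55 57 29
f 56 26 27
f 56 27 57
f 57 27 28
f 57 28 29
f 59 61 58
f 62 59 58
f 58 61 60
f 60 62 58
f 59 65 61
f 63 59 62
f 63 65 59
f 61 65 60
f 64 62 60
f 60 65 64
f 64 63 62
f 65 63 64
f 67 69 66
f 70 67 66
f 66 69 68
f 68 70 66
f 67 73 69
f 71 67 70
f 71 73 67
f 69 73 68
f 72 70 68
f 68 73 72
f 72 71 70
f 73 71 72



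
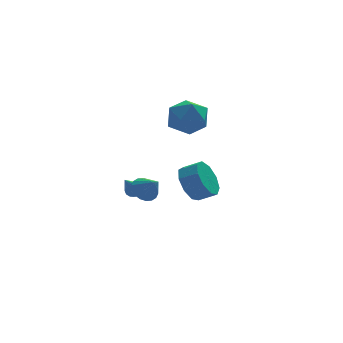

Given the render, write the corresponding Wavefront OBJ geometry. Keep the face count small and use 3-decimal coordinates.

v 2.897 3.059 3.729
v 3.602 2.882 4.695
v 3.358 1.278 3.065
v 4.063 1.101 4.031
v 2.862 1.152 4.161
v 2.577 2.253 4.571
v 4.383 1.907 3.189
v 4.098 3.008 3.599
v 4.521 2.17 4.361
v 3.581 1.703 4.962
v 3.379 2.457 2.798
v 2.439 1.99 3.399
v 1.056 1.294 -0.537
v 1.563 1.019 -1.062
v 1.544 0.486 0.357
v 1.736 1.283 -0.918
v 1.775 1.549 -0.699
v 1.671 1.765 -0.447
v 1.445 1.887 -0.214
v 1.142 1.892 -0.044
v 0.822 1.778 0.027
v 0.548 1.568 -0.012
v 0.375 1.304 -0.156
v 0.337 1.038 -0.376
v 0.441 0.822 -0.627
v 0.667 0.7 -0.861
v 0.97 0.695 -1.03
v 1.29 0.809 -1.102
v 1.197 4.09 -1.996
v 1.497 4.342 -1.654
v 0.503 3.27 -0.784
v 1.276 4.494 -1.678
v 1.034 4.538 -1.786
v 0.835 4.462 -1.952
v 0.734 4.286 -2.129
v 0.756 4.058 -2.27
v 0.897 3.839 -2.338
v 1.117 3.687 -2.315
v 1.36 3.643 -2.206
v 1.558 3.719 -2.041
v 1.66 3.895 -1.864
v 1.638 4.123 -1.722
v 2.345 -2.359 1.544
v 2.964 -2.165 0.681
v 3.775 -2.567 1.173
v 3.155 -2.761 2.036
v 2.976 -1.584 1.136
v 3.787 -1.986 1.628
v 2.693 -1.365 1.783
v 3.504 -1.767 2.274
v 2.247 -1.611 2.317
v 3.057 -2.013 2.809
v 1.846 -2.207 2.49
v 2.657 -2.61 2.982
v 1.679 -2.874 2.22
v 2.49 -3.277 2.712
v 1.823 -3.3 1.634
v 2.634 -3.702 2.126
v 2.211 -3.286 1.006
v 3.022 -3.688 1.498
v 2.662 -2.837 0.629
v 3.473 -3.24 1.121
f 1 12 6
f 1 6 2
f 1 2 8
f 1 8 11
f 1 11 12
f 2 6 10
f 6 12 5
f 12 11 3
f 11 8 7
f 8 2 9
f 4 10 5
f 4 5 3
f 4 3 7
f 4 7 9
f 4 9 10
f 5 10 6
f 3 5 12
f 7 3 11
f 9 7 8
f 10 9 2
f 14 13 16
f 14 16 15
f 16 13 17
f 16 17 15
f 17 13 18
f 17 18 15
f 18 13 19
f 18 19 15
f 19 13 20
f 19 20 15
f 20 13 21
f 20 21 15
f 21 13 22
f 21 22 15
f 22 13 23
f 22 23 15
f 23 13 24
f 23 24 15
f 24 13 25
f 24 25 15
f 25 13 26
f 25 26 15
f 26 13 27
f 26 27 15
f 27 13 28
f 27 28 15
f 28 13 14
f 28 14 15
f 30 29 32
f 30 32 31
f 32 29 33
f 32 33 31
f 33 29 34
f 33 34 31
f 34 29 35
f 34 35 31
f 35 29 36
f 35 36 31
f 36 29 37
f 36 37 31
f 37 29 38
f 37 38 31
f 38 29 39
f 38 39 31
f 39 29 40
f 39 40 31
f 40 29 41
f 40 41 31
f 41 29 42
f 41 42 31
f 42 29 30
f 42 30 31
f 44 43 47
f 44 47 45
f 45 47 48
f 45 48 46
f 47 43 49
f 47 49 48
f 48 49 50
f 48 50 46
f 49 43 51
f 49 51 50
f 50 51 52
f 50 52 46
f 51 43 53
f 51 53 52
f 52 53 54
f 52 54 46
f 53 43 55
f 53 55 54
f 54 55 56
f 54 56 46
f 55 43 57
f 55 57 56
f 56 57 58
f 56 58 46
f 57 43 59
f 57 59 58
f 58 59 60
f 58 60 46
f 59 43 61
f 59 61 60
f 60 61 62
f 60 62 46
f 61 43 44
f 61 44 62
f 62 44 45
f 62 45 46



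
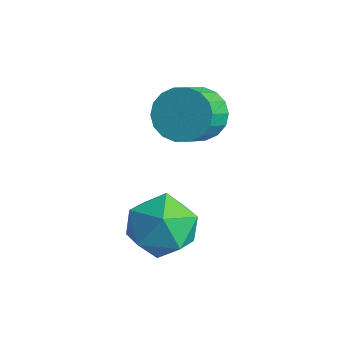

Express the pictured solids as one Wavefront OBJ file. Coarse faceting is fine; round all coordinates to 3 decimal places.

v 0.514 0.049 -3.118
v 1.455 -0.322 -2.649
v 0.085 -1.638 -3.591
v 1.026 -2.009 -3.122
v 0.204 -1.611 -2.483
v 0.469 -0.568 -2.191
v 1.071 -1.392 -4.049
v 1.336 -0.349 -3.757
v 1.799 -1.212 -3.225
v 1.264 -1.347 -2.257
v 0.276 -0.613 -3.983
v -0.259 -0.748 -3.015
v -1.131 1.891 -1.269
v -0.672 2.476 -0.762
v -0.29 1.553 -0.044
v -0.749 0.969 -0.551
v -1.03 2.466 -0.584
v -0.649 1.543 0.134
v -1.409 2.342 -0.541
v -1.027 1.419 0.177
v -1.733 2.129 -0.643
v -1.351 1.206 0.075
v -1.937 1.869 -0.869
v -1.555 0.946 -0.151
v -1.982 1.613 -1.174
v -1.6 0.69 -0.456
v -1.858 1.413 -1.498
v -1.476 0.49 -0.78
v -1.59 1.307 -1.776
v -1.208 0.384 -1.058
v -1.231 1.317 -1.954
v -0.85 0.394 -1.236
v -0.853 1.441 -1.997
v -0.471 0.518 -1.279
v -0.529 1.654 -1.895
v -0.147 0.731 -1.177
v -0.325 1.914 -1.669
v 0.057 0.991 -0.951
v -0.28 2.17 -1.364
v 0.102 1.247 -0.646
v -0.404 2.37 -1.04
v -0.022 1.447 -0.322
f 1 12 6
f 1 6 2
f 1 2 8
f 1 8 11
f 1 11 12
f 2 6 10
f 6 12 5
f 12 11 3
f 11 8 7
f 8 2 9
f 4 10 5
f 4 5 3
f 4 3 7
f 4 7 9
f 4 9 10
f 5 10 6
f 3 5 12
f 7 3 11
f 9 7 8
f 10 9 2
f 14 13 17
f 14 17 15
f 15 17 18
f 15 18 16
f 17 13 19
f 17 19 18
f 18 19 20
f 18 20 16
f 19 13 21
f 19 21 20
f 20 21 22
f 20 22 16
f 21 13 23
f 21 23 22
f 22 23 24
f 22 24 16
f 23 13 25
f 23 25 24
f 24 25 26
f 24 26 16
f 25 13 27
f 25 27 26
f 26 27 28
f 26 28 16
f 27 13 29
f 27 29 28
f 28 29 30
f 28 30 16
f 29 13 31
f 29 31 30
f 30 31 32
f 30 32 16
f 31 13 33
f 31 33 32
f 32 33 34
f 32 34 16
f 33 13 35
f 33 35 34
f 34 35 36
f 34 36 16
f 35 13 37
f 35 37 36
f 36 37 38
f 36 38 16
f 37 13 39
f 37 39 38
f 38 39 40
f 38 40 16
f 39 13 41
f 39 41 40
f 40 41 42
f 40 42 16
f 41 13 14
f 41 14 42
f 42 14 15
f 42 15 16



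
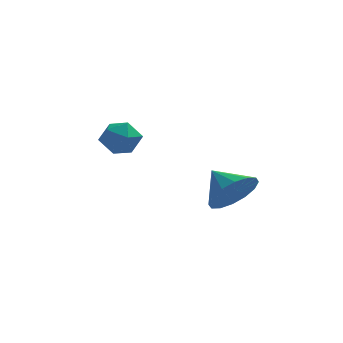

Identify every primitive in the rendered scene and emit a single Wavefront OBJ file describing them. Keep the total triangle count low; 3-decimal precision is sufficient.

v -0.572 2.753 3.192
v -0.177 3.403 3.025
v 0.497 2.197 3.555
v 0.892 2.847 3.388
v 0.398 2.835 3.99
v -0.263 3.179 3.765
v 0.583 2.421 2.815
v -0.078 2.765 2.59
v 0.536 3.198 2.792
v 0.422 3.453 3.518
v -0.102 2.147 3.062
v -0.216 2.402 3.788
v 4.066 1.078 1.748
v 4.515 0.821 2.556
v 3.274 1.782 2.412
v 4.751 1.231 2.403
v 4.803 1.599 2.074
v 4.657 1.828 1.657
v 4.353 1.856 1.265
v 3.972 1.676 1.003
v 3.616 1.335 0.94
v 3.38 0.925 1.093
v 3.328 0.556 1.422
v 3.474 0.327 1.839
v 3.778 0.3 2.231
v 4.159 0.48 2.493
f 1 12 6
f 1 6 2
f 1 2 8
f 1 8 11
f 1 11 12
f 2 6 10
f 6 12 5
f 12 11 3
f 11 8 7
f 8 2 9
f 4 10 5
f 4 5 3
f 4 3 7
f 4 7 9
f 4 9 10
f 5 10 6
f 3 5 12
f 7 3 11
f 9 7 8
f 10 9 2
f 14 13 16
f 14 16 15
f 16 13 17
f 16 17 15
f 17 13 18
f 17 18 15
f 18 13 19
f 18 19 15
f 19 13 20
f 19 20 15
f 20 13 21
f 20 21 15
f 21 13 22
f 21 22 15
f 22 13 23
f 22 23 15
f 23 13 24
f 23 24 15
f 24 13 25
f 24 25 15
f 25 13 26
f 25 26 15
f 26 13 14
f 26 14 15



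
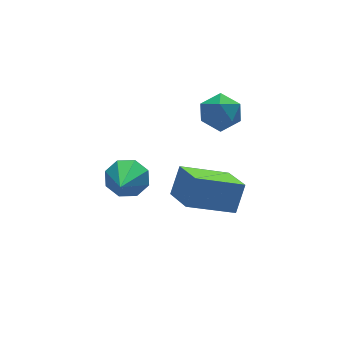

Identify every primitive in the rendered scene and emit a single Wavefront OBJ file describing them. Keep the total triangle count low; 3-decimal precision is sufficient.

v 0.773 -2.31 -2.779
v -0.935 -1.932 -2.064
v 0.88 -0.898 -3.272
v -0.828 -0.519 -2.557
v 1.288 -1.981 -1.723
v -0.42 -1.602 -1.008
v 1.395 -0.568 -2.216
v -0.313 -0.19 -1.501
v -2.517 -0.688 -0.915
v -2.119 -0.488 -0.262
v -3.383 -2.072 0.035
v -2.645 -0.193 -0.313
v -3.096 -0.188 -0.716
v -3.207 -0.476 -1.236
v -2.914 -0.888 -1.568
v -2.388 -1.182 -1.518
v -1.938 -1.187 -1.115
v -1.826 -0.899 -0.595
v 0.198 -0.715 2.024
v 0.981 -0.659 2.262
v 0.559 -1.501 1.018
v 1.342 -1.445 1.256
v 0.802 -1.856 1.717
v 0.579 -1.369 2.339
v 0.961 -0.791 0.941
v 0.738 -0.304 1.563
v 1.453 -0.706 1.593
v 1.354 -1.364 2.072
v 0.186 -0.796 1.208
v 0.087 -1.454 1.687
f 2 4 1
f 5 2 1
f 1 4 3
f 3 5 1
f 2 8 4
f 6 2 5
f 6 8 2
f 4 8 3
f 7 5 3
f 3 8 7
f 7 6 5
f 8 6 7
f 10 9 12
f 10 12 11
f 12 9 13
f 12 13 11
f 13 9 14
f 13 14 11
f 14 9 15
f 14 15 11
f 15 9 16
f 15 16 11
f 16 9 17
f 16 17 11
f 17 9 18
f 17 18 11
f 18 9 10
f 18 10 11
f 19 30 24
f 19 24 20
f 19 20 26
f 19 26 29
f 19 29 30
f 20 24 28
f 24 30 23
f 30 29 21
f 29 26 25
f 26 20 27
f 22 28 23
f 22 23 21
f 22 21 25
f 22 25 27
f 22 27 28
f 23 28 24
f 21 23 30
f 25 21 29
f 27 25 26
f 28 27 20



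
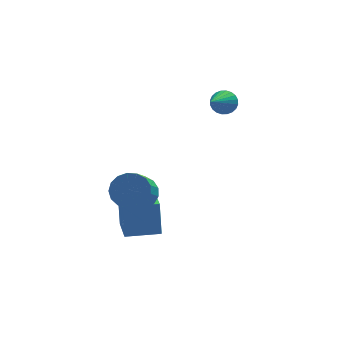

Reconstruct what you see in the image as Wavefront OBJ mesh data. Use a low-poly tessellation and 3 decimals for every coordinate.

v -1.527 -3.448 -1.796
v -1.541 -3.044 -0.073
v -1.468 -1.589 -2.232
v -1.483 -1.185 -0.509
v 0.143 -3.495 -1.771
v 0.128 -3.091 -0.048
v 0.201 -1.636 -2.207
v 0.187 -1.232 -0.484
v 4.176 2.592 2.839
v 4.718 2.539 3.294
v 3.224 1.148 3.801
v 4.559 2.728 3.421
v 4.342 2.896 3.459
v 4.1 3.018 3.402
v 3.869 3.075 3.26
v 3.685 3.059 3.053
v 3.576 2.971 2.814
v 3.558 2.826 2.579
v 3.634 2.646 2.383
v 3.793 2.457 2.257
v 4.01 2.289 2.219
v 4.252 2.167 2.275
v 4.483 2.11 2.418
v 4.667 2.126 2.624
v 4.776 2.214 2.863
v 4.794 2.359 3.099
v -0.806 -2.831 0.631
v -0.074 -2.662 1.228
v -0.601 -3.76 2.186
v -1.334 -3.929 1.589
v -0.403 -2.376 1.374
v -0.93 -3.475 2.332
v -0.824 -2.195 1.35
v -1.352 -3.293 2.308
v -1.242 -2.159 1.161
v -1.769 -3.258 2.119
v -1.56 -2.278 0.851
v -2.087 -3.376 1.809
v -1.705 -2.523 0.49
v -2.232 -3.621 1.448
v -1.644 -2.838 0.162
v -2.171 -3.937 1.12
v -1.391 -3.152 -0.059
v -1.919 -4.25 0.899
v -1.005 -3.392 -0.122
v -1.532 -4.491 0.836
v -0.573 -3.504 -0.012
v -1.1 -4.602 0.946
v -0.194 -3.462 0.245
v -0.722 -4.56 1.203
v 0.044 -3.274 0.59
v -0.483 -4.373 1.548
v 0.087 -2.986 0.945
v -0.44 -4.084 1.903
f 2 4 1
f 5 2 1
f 1 4 3
f 3 5 1
f 2 8 4
f 6 2 5
f 6 8 2
f 4 8 3
f 7 5 3
f 3 8 7
f 7 6 5
f 8 6 7
f 10 9 12
f 10 12 11
f 12 9 13
f 12 13 11
f 13 9 14
f 13 14 11
f 14 9 15
f 14 15 11
f 15 9 16
f 15 16 11
f 16 9 17
f 16 17 11
f 17 9 18
f 17 18 11
f 18 9 19
f 18 19 11
f 19 9 20
f 19 20 11
f 20 9 21
f 20 21 11
f 21 9 22
f 21 22 11
f 22 9 23
f 22 23 11
f 23 9 24
f 23 24 11
f 24 9 25
f 24 25 11
f 25 9 26
f 25 26 11
f 26 9 10
f 26 10 11
f 28 27 31
f 28 31 29
f 29 31 32
f 29 32 30
f 31 27 33
f 31 33 32
f 32 33 34
f 32 34 30
f 33 27 35
f 33 35 34
f 34 35 36
f 34 36 30
f 35 27 37
f 35 37 36
f 36 37 38
f 36 38 30
f 37 27 39
f 37 39 38
f 38 39 40
f 38 40 30
f 39 27 41
f 39 41 40
f 40 41 42
f 40 42 30
f 41 27 43
f 41 43 42
f 42 43 44
f 42 44 30
f 43 27 45
f 43 45 44
f 44 45 46
f 44 46 30
f 45 27 47
f 45 47 46
f 46 47 48
f 46 48 30
f 47 27 49
f 47 49 48
f 48 49 50
f 48 50 30
f 49 27 51
f 49 51 50
f 50 51 52
f 50 52 30
f 51 27 53
f 51 53 52
f 52 53 54
f 52 54 30
f 53 27 28
f 53 28 54
f 54 28 29
f 54 29 30



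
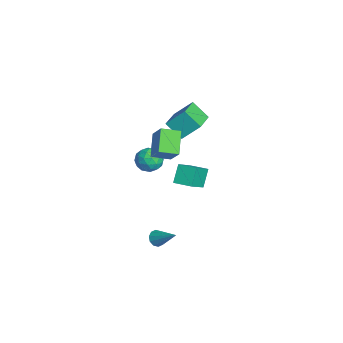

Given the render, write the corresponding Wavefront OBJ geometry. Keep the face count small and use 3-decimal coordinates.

v 0.497 0.658 -4.215
v 0.831 0.163 -4.154
v 1.643 1.562 -3.145
v 0.957 0.351 -4.448
v 0.908 0.656 -4.653
v 0.702 0.962 -4.691
v 0.417 1.152 -4.547
v 0.164 1.153 -4.276
v 0.037 0.965 -3.983
v 0.087 0.66 -3.778
v 0.293 0.354 -3.74
v 0.577 0.164 -3.884
v -0.537 0.512 2.389
v -1.805 0.906 3.45
v -0.447 1.693 2.058
v -1.715 2.088 3.119
v 0.575 0.772 3.621
v -0.693 1.167 4.682
v 0.665 1.954 3.29
v -0.603 2.348 4.351
v -1.867 1.683 4.188
v -1.668 2.775 5.241
v -3.71 2.579 3.606
v -3.511 3.671 4.659
v -1.169 2.489 3.221
v -0.97 3.581 4.274
v -3.012 3.385 2.639
v -2.813 4.477 3.692
v -4.499 3.444 -3.54
v -5.208 3.913 -2.428
v -3.785 4.42 -3.497
v -4.494 4.889 -2.384
v -3.166 2.411 -2.256
v -3.875 2.88 -1.143
v -2.452 3.387 -2.212
v -3.161 3.856 -1.1
v -1.543 1.33 1.866
v -0.696 1.06 2.081
v -1.764 0.06 1.139
v -0.917 -0.21 1.354
v -1.555 -0.143 2.006
v -1.419 0.642 2.455
v -1.041 0.478 0.765
v -0.905 1.263 1.214
v -0.386 0.533 1.401
v -0.704 0.149 2.168
v -1.756 0.971 1.052
v -2.074 0.587 1.819
v -1.101 1.307 2.037
v -1.359 -0.187 1.183
v -1.735 -0.147 1.566
v -1.237 -0.306 1.692
v -1.525 1.061 2.257
v -1.028 0.902 2.384
v -1.532 0.195 2.339
v -1.432 0.218 0.836
v -0.935 0.059 0.963
v -1.223 1.426 1.528
v -0.725 1.267 1.654
v -0.928 0.925 0.881
v -0.42 0.838 1.764
v -0.55 0.092 1.337
v -0.623 0.496 0.99
v -0.543 0.958 1.254
v -0.607 0.612 2.215
v -0.737 -0.134 1.788
v -1.112 -0.095 2.171
v -1.032 0.367 2.435
v -0.425 0.303 1.815
v -1.723 1.254 1.432
v -1.853 0.508 1.005
v -1.428 0.753 0.785
v -1.348 1.215 1.049
v -1.91 1.028 1.883
v -2.04 0.282 1.456
v -1.917 0.162 1.966
v -1.837 0.624 2.23
v -2.035 0.817 1.405
f 2 1 4
f 2 4 3
f 4 1 5
f 4 5 3
f 5 1 6
f 5 6 3
f 6 1 7
f 6 7 3
f 7 1 8
f 7 8 3
f 8 1 9
f 8 9 3
f 9 1 10
f 9 10 3
f 10 1 11
f 10 11 3
f 11 1 12
f 11 12 3
f 12 1 2
f 12 2 3
f 14 16 13
f 17 14 13
f 13 16 15
f 15 17 13
f 14 20 16
f 18 14 17
f 18 20 14
f 16 20 15
f 19 17 15
f 15 20 19
f 19 18 17
f 20 18 19
f 22 24 21
f 25 22 21
f 21 24 23
f 23 25 21
f 22 28 24
f 26 22 25
f 26 28 22
f 24 28 23
f 27 25 23
f 23 28 27
f 27 26 25
f 28 26 27
f 30 32 29
f 33 30 29
f 29 32 31
f 31 33 29
f 30 36 32
f 34 30 33
f 34 36 30
f 32 36 31
f 35 33 31
f 31 36 35
f 35 34 33
f 36 34 35
f 37 74 53
f 74 48 77
f 53 77 42
f 74 77 53
f 37 53 49
f 53 42 54
f 49 54 38
f 53 54 49
f 37 49 58
f 49 38 59
f 58 59 44
f 49 59 58
f 37 58 70
f 58 44 73
f 70 73 47
f 58 73 70
f 37 70 74
f 70 47 78
f 74 78 48
f 70 78 74
f 38 54 65
f 54 42 68
f 65 68 46
f 54 68 65
f 42 77 55
f 77 48 76
f 55 76 41
f 77 76 55
f 48 78 75
f 78 47 71
f 75 71 39
f 78 71 75
f 47 73 72
f 73 44 60
f 72 60 43
f 73 60 72
f 44 59 64
f 59 38 61
f 64 61 45
f 59 61 64
f 40 66 52
f 66 46 67
f 52 67 41
f 66 67 52
f 40 52 50
f 52 41 51
f 50 51 39
f 52 51 50
f 40 50 57
f 50 39 56
f 57 56 43
f 50 56 57
f 40 57 62
f 57 43 63
f 62 63 45
f 57 63 62
f 40 62 66
f 62 45 69
f 66 69 46
f 62 69 66
f 41 67 55
f 67 46 68
f 55 68 42
f 67 68 55
f 39 51 75
f 51 41 76
f 75 76 48
f 51 76 75
f 43 56 72
f 56 39 71
f 72 71 47
f 56 71 72
f 45 63 64
f 63 43 60
f 64 60 44
f 63 60 64
f 46 69 65
f 69 45 61
f 65 61 38
f 69 61 65



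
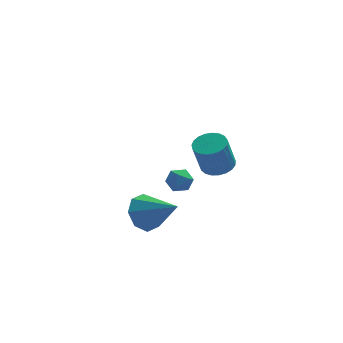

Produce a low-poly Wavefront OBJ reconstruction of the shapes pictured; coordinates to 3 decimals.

v 1.97 -1.46 1.505
v 2.597 -1.186 1.729
v 2.217 -1.487 3.159
v 1.59 -1.76 2.935
v 2.42 -0.945 1.733
v 2.039 -1.246 3.163
v 2.164 -0.793 1.697
v 1.784 -1.094 3.127
v 1.875 -0.756 1.628
v 1.495 -1.057 3.058
v 1.603 -0.841 1.537
v 1.222 -1.142 2.967
v 1.394 -1.033 1.441
v 1.013 -1.334 2.871
v 1.285 -1.298 1.356
v 0.904 -1.599 2.786
v 1.294 -1.592 1.297
v 0.913 -1.893 2.727
v 1.42 -1.862 1.274
v 1.039 -2.163 2.704
v 1.641 -2.063 1.291
v 1.261 -2.364 2.72
v 1.92 -2.16 1.344
v 1.539 -2.46 2.774
v 2.207 -2.135 1.426
v 1.826 -2.436 2.856
v 2.453 -1.994 1.521
v 2.072 -2.295 2.951
v 2.616 -1.76 1.614
v 2.235 -2.061 3.044
v 2.667 -1.474 1.687
v 2.286 -1.775 3.117
v 1.313 4.018 -2.299
v 1.634 3.904 -2.879
v 0.386 3.656 -2.741
v 0.707 3.542 -3.321
v 0.842 3.163 -2.781
v 1.415 3.387 -2.508
v 0.605 4.173 -3.112
v 1.178 4.397 -2.839
v 1.197 4 -3.381
v 1.343 3.375 -3.177
v 0.677 4.185 -2.443
v 0.823 3.56 -2.239
v -0.796 -0.044 -2.129
v -0.259 -0.184 -2.912
v 0.416 -1.096 -1.111
v -0.057 0.414 -2.536
v -0.287 0.743 -1.921
v -0.816 0.611 -1.428
v -1.333 0.096 -1.345
v -1.535 -0.502 -1.722
v -1.305 -0.831 -2.337
v -0.776 -0.7 -2.83
f 2 1 5
f 2 5 3
f 3 5 6
f 3 6 4
f 5 1 7
f 5 7 6
f 6 7 8
f 6 8 4
f 7 1 9
f 7 9 8
f 8 9 10
f 8 10 4
f 9 1 11
f 9 11 10
f 10 11 12
f 10 12 4
f 11 1 13
f 11 13 12
f 12 13 14
f 12 14 4
f 13 1 15
f 13 15 14
f 14 15 16
f 14 16 4
f 15 1 17
f 15 17 16
f 16 17 18
f 16 18 4
f 17 1 19
f 17 19 18
f 18 19 20
f 18 20 4
f 19 1 21
f 19 21 20
f 20 21 22
f 20 22 4
f 21 1 23
f 21 23 22
f 22 23 24
f 22 24 4
f 23 1 25
f 23 25 24
f 24 25 26
f 24 26 4
f 25 1 27
f 25 27 26
f 26 27 28
f 26 28 4
f 27 1 29
f 27 29 28
f 28 29 30
f 28 30 4
f 29 1 31
f 29 31 30
f 30 31 32
f 30 32 4
f 31 1 2
f 31 2 32
f 32 2 3
f 32 3 4
f 33 44 38
f 33 38 34
f 33 34 40
f 33 40 43
f 33 43 44
f 34 38 42
f 38 44 37
f 44 43 35
f 43 40 39
f 40 34 41
f 36 42 37
f 36 37 35
f 36 35 39
f 36 39 41
f 36 41 42
f 37 42 38
f 35 37 44
f 39 35 43
f 41 39 40
f 42 41 34
f 46 45 48
f 46 48 47
f 48 45 49
f 48 49 47
f 49 45 50
f 49 50 47
f 50 45 51
f 50 51 47
f 51 45 52
f 51 52 47
f 52 45 53
f 52 53 47
f 53 45 54
f 53 54 47
f 54 45 46
f 54 46 47



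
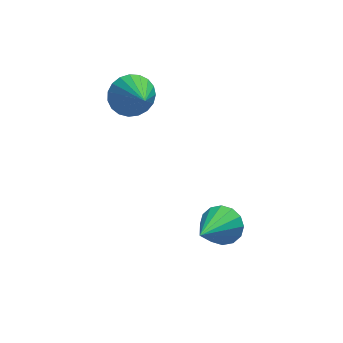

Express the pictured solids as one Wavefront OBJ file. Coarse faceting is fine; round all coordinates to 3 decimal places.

v -3.268 0.695 -0.502
v -2.623 0.604 -0.893
v -2.992 -0.375 0.202
v -2.529 0.786 -0.653
v -2.563 0.953 -0.387
v -2.719 1.075 -0.14
v -2.969 1.131 0.044
v -3.272 1.112 0.133
v -3.574 1.021 0.113
v -3.823 0.873 -0.014
v -3.976 0.694 -0.225
v -4.007 0.516 -0.484
v -3.91 0.368 -0.746
v -3.702 0.277 -0.966
v -3.419 0.258 -1.106
v -3.11 0.315 -1.141
v -2.829 0.437 -1.066
v -1.023 -2.57 -3.973
v -0.476 -2.615 -3.556
v -1.877 -3.81 -2.987
v -0.68 -2.36 -3.413
v -0.977 -2.161 -3.419
v -1.286 -2.072 -3.574
v -1.525 -2.116 -3.836
v -1.629 -2.282 -4.135
v -1.571 -2.525 -4.39
v -1.367 -2.78 -4.534
v -1.07 -2.978 -4.527
v -0.761 -3.068 -4.372
v -0.522 -3.023 -4.11
v -0.418 -2.858 -3.812
f 2 1 4
f 2 4 3
f 4 1 5
f 4 5 3
f 5 1 6
f 5 6 3
f 6 1 7
f 6 7 3
f 7 1 8
f 7 8 3
f 8 1 9
f 8 9 3
f 9 1 10
f 9 10 3
f 10 1 11
f 10 11 3
f 11 1 12
f 11 12 3
f 12 1 13
f 12 13 3
f 13 1 14
f 13 14 3
f 14 1 15
f 14 15 3
f 15 1 16
f 15 16 3
f 16 1 17
f 16 17 3
f 17 1 2
f 17 2 3
f 19 18 21
f 19 21 20
f 21 18 22
f 21 22 20
f 22 18 23
f 22 23 20
f 23 18 24
f 23 24 20
f 24 18 25
f 24 25 20
f 25 18 26
f 25 26 20
f 26 18 27
f 26 27 20
f 27 18 28
f 27 28 20
f 28 18 29
f 28 29 20
f 29 18 30
f 29 30 20
f 30 18 31
f 30 31 20
f 31 18 19
f 31 19 20



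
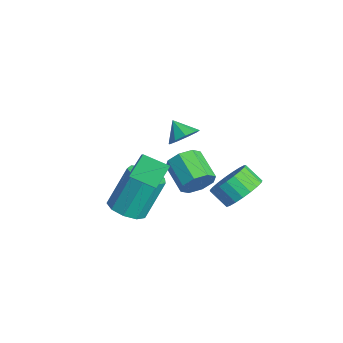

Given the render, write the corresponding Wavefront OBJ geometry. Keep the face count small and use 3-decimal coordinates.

v 2.118 0.515 -0.454
v 2.396 0.838 0.27
v 0.98 0.648 0.898
v 0.702 0.325 0.174
v 2.16 1.287 -0.125
v 0.745 1.097 0.503
v 1.9 1.284 -0.713
v 0.484 1.094 -0.085
v 1.767 0.83 -1.149
v 0.352 0.641 -0.521
v 1.84 0.192 -1.178
v 0.424 0.002 -0.55
v 2.075 -0.257 -0.783
v 0.66 -0.447 -0.155
v 2.336 -0.254 -0.195
v 0.92 -0.444 0.433
v 2.468 0.199 0.241
v 1.053 0.01 0.869
v -0.343 -1.936 -3.443
v 0.27 -1.279 -3.723
v 0.035 -0.248 -1.816
v -0.577 -0.904 -1.537
v -0.328 -1.108 -3.889
v -0.562 -0.077 -1.983
v -0.932 -1.324 -3.846
v -1.166 -0.293 -1.94
v -1.26 -1.826 -3.615
v -1.495 -0.795 -1.709
v -1.16 -2.379 -3.304
v -1.394 -1.348 -1.397
v -0.677 -2.725 -3.057
v -0.911 -1.694 -1.151
v -0.037 -2.701 -2.991
v -0.272 -1.67 -1.085
v 0.459 -2.319 -3.137
v 0.224 -1.288 -1.231
v 0.58 -1.758 -3.426
v 0.346 -0.727 -1.519
v 2.86 2.32 -1.001
v 3.406 2.676 -0.216
v 2.765 2.157 0.465
v 2.22 1.8 -0.319
v 3.111 2.978 -0.263
v 2.47 2.458 0.419
v 2.773 3.166 -0.437
v 2.132 2.646 0.244
v 2.45 3.207 -0.709
v 1.81 2.687 -0.028
v 2.198 3.095 -1.032
v 1.558 2.576 -0.35
v 2.061 2.849 -1.349
v 1.42 2.33 -0.667
v 2.062 2.512 -1.605
v 1.421 1.992 -0.924
v 2.201 2.141 -1.758
v 1.56 1.621 -1.076
v 2.453 1.801 -1.779
v 1.813 1.282 -1.098
v 2.777 1.551 -1.666
v 2.136 1.031 -0.985
v 3.114 1.434 -1.438
v 2.474 0.914 -0.756
v 3.408 1.47 -1.134
v 2.768 0.95 -0.453
v 3.607 1.653 -0.807
v 2.967 1.133 -0.126
v 3.677 1.951 -0.514
v 3.036 1.431 0.168
v 3.606 2.313 -0.305
v 2.965 1.793 0.377
v 1.719 -0.7 0.74
v 1.061 -1.654 1.235
v 2.927 -1.014 1.741
v 2.27 -1.968 2.236
v 2.21 -1.472 -0.096
v 1.553 -2.426 0.399
v 3.419 -1.786 0.905
v 2.761 -2.74 1.4
v -2.829 1.602 -1.295
v -2.258 1.472 -0.736
v -3.591 1.318 -0.585
v -2.431 1.998 -0.711
v -2.791 2.338 -0.96
v -3.168 2.334 -1.366
v -3.387 1.988 -1.739
v -3.344 1.461 -1.904
v -3.061 1 -1.785
v -2.669 0.821 -1.436
v -2.352 1.007 -1.022
f 2 1 5
f 2 5 3
f 3 5 6
f 3 6 4
f 5 1 7
f 5 7 6
f 6 7 8
f 6 8 4
f 7 1 9
f 7 9 8
f 8 9 10
f 8 10 4
f 9 1 11
f 9 11 10
f 10 11 12
f 10 12 4
f 11 1 13
f 11 13 12
f 12 13 14
f 12 14 4
f 13 1 15
f 13 15 14
f 14 15 16
f 14 16 4
f 15 1 17
f 15 17 16
f 16 17 18
f 16 18 4
f 17 1 2
f 17 2 18
f 18 2 3
f 18 3 4
f 20 19 23
f 20 23 21
f 21 23 24
f 21 24 22
f 23 19 25
f 23 25 24
f 24 25 26
f 24 26 22
f 25 19 27
f 25 27 26
f 26 27 28
f 26 28 22
f 27 19 29
f 27 29 28
f 28 29 30
f 28 30 22
f 29 19 31
f 29 31 30
f 30 31 32
f 30 32 22
f 31 19 33
f 31 33 32
f 32 33 34
f 32 34 22
f 33 19 35
f 33 35 34
f 34 35 36
f 34 36 22
f 35 19 37
f 35 37 36
f 36 37 38
f 36 38 22
f 37 19 20
f 37 20 38
f 38 20 21
f 38 21 22
f 40 39 43
f 40 43 41
f 41 43 44
f 41 44 42
f 43 39 45
f 43 45 44
f 44 45 46
f 44 46 42
f 45 39 47
f 45 47 46
f 46 47 48
f 46 48 42
f 47 39 49
f 47 49 48
f 48 49 50
f 48 50 42
f 49 39 51
f 49 51 50
f 50 51 52
f 50 52 42
f 51 39 53
f 51 53 52
f 52 53 54
f 52 54 42
f 53 39 55
f 53 55 54
f 54 55 56
f 54 56 42
f 55 39 57
f 55 57 56
f 56 57 58
f 56 58 42
f 57 39 59
f 57 59 58
f 58 59 60
f 58 60 42
f 59 39 61
f 59 61 60
f 60 61 62
f 60 62 42
f 61 39 63
f 61 63 62
f 62 63 64
f 62 64 42
f 63 39 65
f 63 65 64
f 64 65 66
f 64 66 42
f 65 39 67
f 65 67 66
f 66 67 68
f 66 68 42
f 67 39 69
f 67 69 68
f 68 69 70
f 68 70 42
f 69 39 40
f 69 40 70
f 70 40 41
f 70 41 42
f 72 74 71
f 75 72 71
f 71 74 73
f 73 75 71
f 72 78 74
f 76 72 75
f 76 78 72
f 74 78 73
f 77 75 73
f 73 78 77
f 77 76 75
f 78 76 77
f 80 79 82
f 80 82 81
f 82 79 83
f 82 83 81
f 83 79 84
f 83 84 81
f 84 79 85
f 84 85 81
f 85 79 86
f 85 86 81
f 86 79 87
f 86 87 81
f 87 79 88
f 87 88 81
f 88 79 89
f 88 89 81
f 89 79 80
f 89 80 81



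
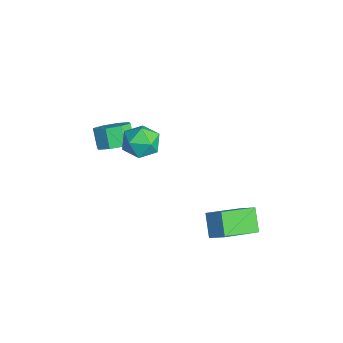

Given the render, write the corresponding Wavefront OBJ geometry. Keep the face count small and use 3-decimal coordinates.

v -0.981 -3.842 -2.133
v -0.356 -3.612 -1.637
v -0.975 -3.629 -0.851
v -1.599 -3.858 -1.347
v -0.672 -3.116 -1.875
v -1.291 -3.132 -1.089
v -1.169 -3.044 -2.264
v -1.788 -3.061 -1.479
v -1.556 -3.44 -2.577
v -2.174 -3.456 -1.791
v -1.605 -4.071 -2.629
v -2.224 -4.088 -1.843
v -1.289 -4.568 -2.391
v -1.908 -4.584 -1.605
v -0.792 -4.639 -2.001
v -1.411 -4.656 -1.216
v -0.406 -4.244 -1.689
v -1.024 -4.26 -0.903
v 0.834 -2.773 -0.343
v 1.24 -2.594 0.408
v 1.22 -4.126 -0.228
v 1.626 -3.947 0.523
v 0.755 -3.918 0.48
v 0.516 -3.081 0.408
v 1.944 -3.639 -0.228
v 1.705 -2.802 -0.3
v 1.925 -3.128 0.479
v 1.19 -3.301 0.917
v 1.27 -3.419 -0.737
v 0.535 -3.592 -0.299
v 3.38 0.324 -5.004
v 4.008 -1.325 -4.199
v 2.56 0.417 -4.175
v 3.188 -1.233 -3.369
v 3.952 0.793 -4.491
v 4.58 -0.857 -3.685
v 3.132 0.885 -3.661
v 3.76 -0.764 -2.856
f 2 1 5
f 2 5 3
f 3 5 6
f 3 6 4
f 5 1 7
f 5 7 6
f 6 7 8
f 6 8 4
f 7 1 9
f 7 9 8
f 8 9 10
f 8 10 4
f 9 1 11
f 9 11 10
f 10 11 12
f 10 12 4
f 11 1 13
f 11 13 12
f 12 13 14
f 12 14 4
f 13 1 15
f 13 15 14
f 14 15 16
f 14 16 4
f 15 1 17
f 15 17 16
f 16 17 18
f 16 18 4
f 17 1 2
f 17 2 18
f 18 2 3
f 18 3 4
f 19 30 24
f 19 24 20
f 19 20 26
f 19 26 29
f 19 29 30
f 20 24 28
f 24 30 23
f 30 29 21
f 29 26 25
f 26 20 27
f 22 28 23
f 22 23 21
f 22 21 25
f 22 25 27
f 22 27 28
f 23 28 24
f 21 23 30
f 25 21 29
f 27 25 26
f 28 27 20
f 32 34 31
f 35 32 31
f 31 34 33
f 33 35 31
f 32 38 34
f 36 32 35
f 36 38 32
f 34 38 33
f 37 35 33
f 33 38 37
f 37 36 35
f 38 36 37



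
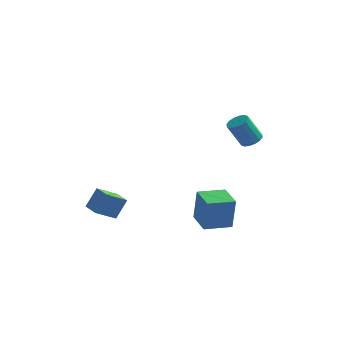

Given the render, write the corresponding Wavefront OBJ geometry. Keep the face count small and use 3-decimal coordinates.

v 3.622 3.57 2.309
v 4.121 3.205 2.541
v 3.357 3.065 3.963
v 2.858 3.43 3.731
v 4.204 3.527 2.618
v 3.44 3.387 4.039
v 4.131 3.861 2.612
v 3.367 3.721 4.033
v 3.922 4.117 2.525
v 3.158 3.977 3.946
v 3.633 4.226 2.38
v 2.869 4.086 3.801
v 3.34 4.16 2.216
v 2.576 4.019 3.638
v 3.123 3.935 2.077
v 2.359 3.795 3.499
v 3.04 3.613 2.001
v 2.276 3.473 3.422
v 3.113 3.279 2.007
v 2.349 3.139 3.428
v 3.322 3.023 2.094
v 2.558 2.883 3.515
v 3.611 2.914 2.239
v 2.847 2.774 3.66
v 3.904 2.981 2.402
v 3.14 2.84 3.824
v 1.73 -3.141 0.383
v 1.872 -3.012 2.182
v 3.037 -2.382 0.225
v 3.179 -2.253 2.025
v 2.481 -4.427 0.415
v 2.623 -4.298 2.215
v 3.788 -3.668 0.258
v 3.93 -3.539 2.057
v -2.126 -3.718 0.158
v -3.019 -4.399 0.908
v -2.818 -2.937 0.045
v -3.71 -3.617 0.795
v -1.67 -3.163 1.205
v -2.562 -3.843 1.955
v -2.361 -2.381 1.092
v -3.254 -3.062 1.842
f 2 1 5
f 2 5 3
f 3 5 6
f 3 6 4
f 5 1 7
f 5 7 6
f 6 7 8
f 6 8 4
f 7 1 9
f 7 9 8
f 8 9 10
f 8 10 4
f 9 1 11
f 9 11 10
f 10 11 12
f 10 12 4
f 11 1 13
f 11 13 12
f 12 13 14
f 12 14 4
f 13 1 15
f 13 15 14
f 14 15 16
f 14 16 4
f 15 1 17
f 15 17 16
f 16 17 18
f 16 18 4
f 17 1 19
f 17 19 18
f 18 19 20
f 18 20 4
f 19 1 21
f 19 21 20
f 20 21 22
f 20 22 4
f 21 1 23
f 21 23 22
f 22 23 24
f 22 24 4
f 23 1 25
f 23 25 24
f 24 25 26
f 24 26 4
f 25 1 2
f 25 2 26
f 26 2 3
f 26 3 4
f 28 30 27
f 31 28 27
f 27 30 29
f 29 31 27
f 28 34 30
f 32 28 31
f 32 34 28
f 30 34 29
f 33 31 29
f 29 34 33
f 33 32 31
f 34 32 33
f 36 38 35
f 39 36 35
f 35 38 37
f 37 39 35
f 36 42 38
f 40 36 39
f 40 42 36
f 38 42 37
f 41 39 37
f 37 42 41
f 41 40 39
f 42 40 41

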